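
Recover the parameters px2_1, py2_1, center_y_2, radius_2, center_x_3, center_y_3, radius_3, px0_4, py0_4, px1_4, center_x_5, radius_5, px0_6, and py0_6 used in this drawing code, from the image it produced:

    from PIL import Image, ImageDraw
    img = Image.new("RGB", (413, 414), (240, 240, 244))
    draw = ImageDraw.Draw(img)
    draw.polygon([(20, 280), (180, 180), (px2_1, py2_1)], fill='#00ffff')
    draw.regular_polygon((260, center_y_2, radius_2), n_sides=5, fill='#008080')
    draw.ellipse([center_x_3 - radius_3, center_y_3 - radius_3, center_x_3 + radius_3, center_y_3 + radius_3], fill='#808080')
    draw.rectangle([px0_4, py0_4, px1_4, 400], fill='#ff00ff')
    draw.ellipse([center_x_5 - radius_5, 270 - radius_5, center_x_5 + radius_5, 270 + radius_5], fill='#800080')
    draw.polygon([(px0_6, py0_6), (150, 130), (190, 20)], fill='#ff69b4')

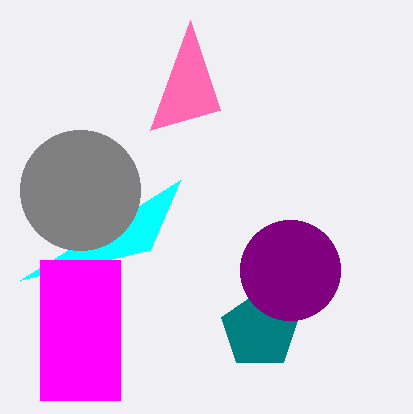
px2_1 = 150, py2_1 = 250, center_y_2 = 330, radius_2 = 40, center_x_3 = 80, center_y_3 = 190, radius_3 = 60, px0_4 = 40, py0_4 = 260, px1_4 = 120, center_x_5 = 290, radius_5 = 50, px0_6 = 220, py0_6 = 110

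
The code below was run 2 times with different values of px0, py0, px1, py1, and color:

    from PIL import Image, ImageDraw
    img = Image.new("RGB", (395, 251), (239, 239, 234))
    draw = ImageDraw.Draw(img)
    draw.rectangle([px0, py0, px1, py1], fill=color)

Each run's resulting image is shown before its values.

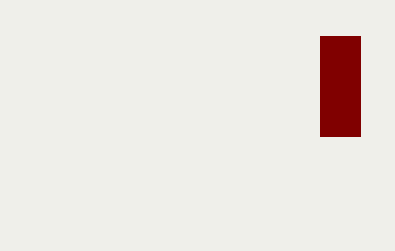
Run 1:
px0 = 320, py0 = 36, px1 = 360, py1 = 136, color = 'maroon'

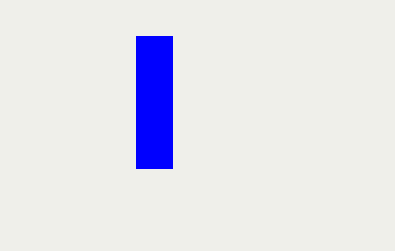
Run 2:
px0 = 136, py0 = 36, px1 = 172, py1 = 168, color = 'blue'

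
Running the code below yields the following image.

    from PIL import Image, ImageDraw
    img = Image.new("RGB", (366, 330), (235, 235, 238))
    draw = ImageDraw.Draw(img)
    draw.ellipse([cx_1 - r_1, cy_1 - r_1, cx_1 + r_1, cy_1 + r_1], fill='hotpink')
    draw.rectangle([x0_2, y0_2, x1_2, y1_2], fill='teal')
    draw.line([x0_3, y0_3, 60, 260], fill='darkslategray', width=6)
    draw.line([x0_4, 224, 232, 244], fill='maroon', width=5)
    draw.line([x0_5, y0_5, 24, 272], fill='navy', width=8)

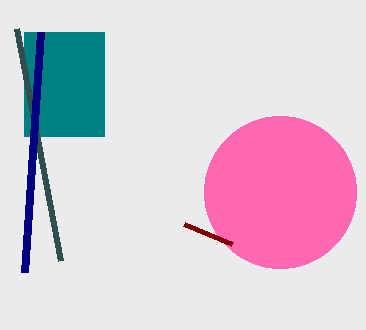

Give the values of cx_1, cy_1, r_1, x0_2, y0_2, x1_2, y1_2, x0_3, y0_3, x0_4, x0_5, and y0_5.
cx_1 = 280, cy_1 = 192, r_1 = 76, x0_2 = 24, y0_2 = 32, x1_2 = 104, y1_2 = 136, x0_3 = 16, y0_3 = 28, x0_4 = 184, x0_5 = 40, y0_5 = 32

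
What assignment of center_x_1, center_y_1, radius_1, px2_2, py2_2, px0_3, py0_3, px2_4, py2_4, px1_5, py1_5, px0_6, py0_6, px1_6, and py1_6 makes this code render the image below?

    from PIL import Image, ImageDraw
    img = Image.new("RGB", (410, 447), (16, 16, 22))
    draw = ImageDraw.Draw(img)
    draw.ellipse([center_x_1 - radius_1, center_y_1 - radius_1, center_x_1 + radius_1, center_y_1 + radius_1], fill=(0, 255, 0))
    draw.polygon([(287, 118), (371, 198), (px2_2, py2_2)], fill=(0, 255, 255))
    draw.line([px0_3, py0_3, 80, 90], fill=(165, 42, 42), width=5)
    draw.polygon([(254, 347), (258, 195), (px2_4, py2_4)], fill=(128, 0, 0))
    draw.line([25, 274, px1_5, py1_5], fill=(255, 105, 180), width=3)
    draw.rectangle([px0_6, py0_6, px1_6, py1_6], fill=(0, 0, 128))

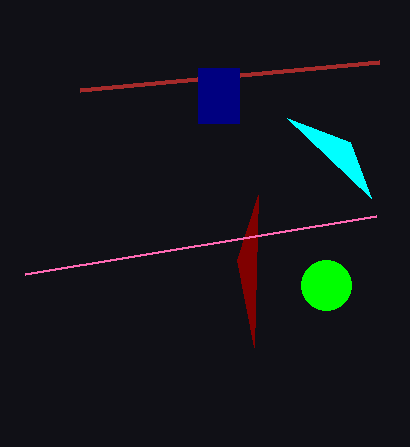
center_x_1 = 326; center_y_1 = 285; radius_1 = 25; px2_2 = 350; py2_2 = 142; px0_3 = 379; py0_3 = 62; px2_4 = 237; py2_4 = 260; px1_5 = 376; py1_5 = 216; px0_6 = 198; py0_6 = 68; px1_6 = 239; py1_6 = 123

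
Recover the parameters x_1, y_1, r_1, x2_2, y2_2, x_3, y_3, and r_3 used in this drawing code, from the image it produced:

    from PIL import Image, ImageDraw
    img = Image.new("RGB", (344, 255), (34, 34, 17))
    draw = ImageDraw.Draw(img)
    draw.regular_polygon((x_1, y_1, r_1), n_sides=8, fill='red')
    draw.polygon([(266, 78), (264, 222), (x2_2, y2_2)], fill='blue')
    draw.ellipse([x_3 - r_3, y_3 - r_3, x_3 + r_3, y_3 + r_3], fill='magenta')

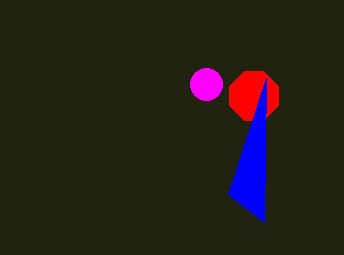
x_1 = 254; y_1 = 96; r_1 = 26; x2_2 = 228; y2_2 = 194; x_3 = 206; y_3 = 84; r_3 = 16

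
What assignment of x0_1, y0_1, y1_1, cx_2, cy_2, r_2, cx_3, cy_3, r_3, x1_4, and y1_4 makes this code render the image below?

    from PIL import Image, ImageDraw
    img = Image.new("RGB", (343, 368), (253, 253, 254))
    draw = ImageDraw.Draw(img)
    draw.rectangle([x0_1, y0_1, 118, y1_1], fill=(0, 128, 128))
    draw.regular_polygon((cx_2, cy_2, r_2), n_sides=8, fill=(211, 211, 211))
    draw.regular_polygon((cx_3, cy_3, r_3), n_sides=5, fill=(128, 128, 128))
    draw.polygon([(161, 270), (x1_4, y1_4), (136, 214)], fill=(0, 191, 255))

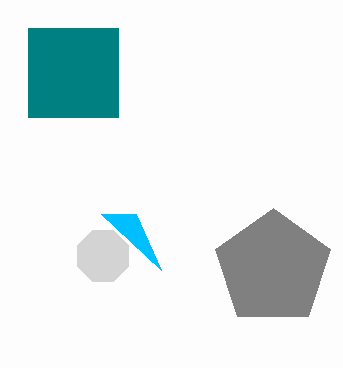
x0_1 = 28
y0_1 = 28
y1_1 = 117
cx_2 = 103
cy_2 = 256
r_2 = 28
cx_3 = 273
cy_3 = 268
r_3 = 60
x1_4 = 101
y1_4 = 214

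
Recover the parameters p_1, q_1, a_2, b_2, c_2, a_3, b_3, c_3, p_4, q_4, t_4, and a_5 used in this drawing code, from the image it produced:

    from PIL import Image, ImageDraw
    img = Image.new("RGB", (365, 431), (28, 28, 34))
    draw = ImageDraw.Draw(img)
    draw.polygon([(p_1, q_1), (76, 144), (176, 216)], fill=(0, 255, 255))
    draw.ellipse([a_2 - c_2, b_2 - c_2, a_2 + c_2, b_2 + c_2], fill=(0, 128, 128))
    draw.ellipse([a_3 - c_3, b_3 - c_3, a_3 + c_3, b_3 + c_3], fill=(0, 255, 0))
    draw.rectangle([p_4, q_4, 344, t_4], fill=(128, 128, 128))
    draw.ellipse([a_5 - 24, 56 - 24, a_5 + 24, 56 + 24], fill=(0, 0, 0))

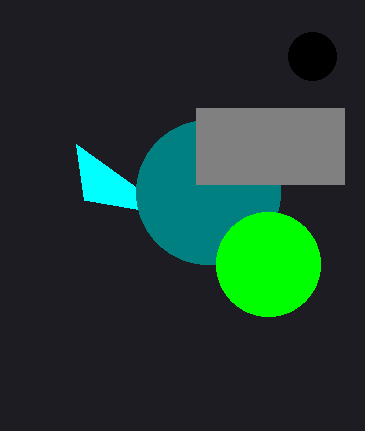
p_1 = 84
q_1 = 200
a_2 = 208
b_2 = 192
c_2 = 72
a_3 = 268
b_3 = 264
c_3 = 52
p_4 = 196
q_4 = 108
t_4 = 184
a_5 = 312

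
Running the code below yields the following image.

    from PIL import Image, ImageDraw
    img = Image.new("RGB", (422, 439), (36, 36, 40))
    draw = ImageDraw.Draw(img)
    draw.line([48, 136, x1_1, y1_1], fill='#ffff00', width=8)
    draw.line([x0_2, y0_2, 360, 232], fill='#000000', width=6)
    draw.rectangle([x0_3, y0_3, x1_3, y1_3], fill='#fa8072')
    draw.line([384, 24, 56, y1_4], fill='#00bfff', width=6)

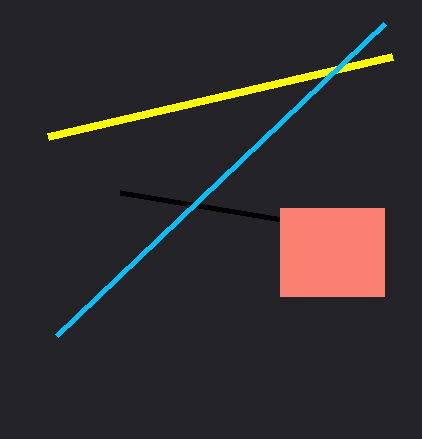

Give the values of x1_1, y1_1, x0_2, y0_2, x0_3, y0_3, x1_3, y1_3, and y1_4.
x1_1 = 392, y1_1 = 56, x0_2 = 120, y0_2 = 192, x0_3 = 280, y0_3 = 208, x1_3 = 384, y1_3 = 296, y1_4 = 336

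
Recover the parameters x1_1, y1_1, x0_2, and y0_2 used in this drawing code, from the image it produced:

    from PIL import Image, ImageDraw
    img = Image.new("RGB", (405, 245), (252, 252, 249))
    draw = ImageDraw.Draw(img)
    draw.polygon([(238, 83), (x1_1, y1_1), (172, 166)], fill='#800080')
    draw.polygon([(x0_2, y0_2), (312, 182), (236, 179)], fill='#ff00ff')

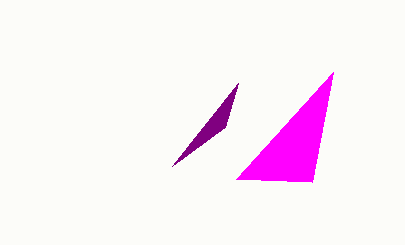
x1_1 = 225, y1_1 = 127, x0_2 = 333, y0_2 = 72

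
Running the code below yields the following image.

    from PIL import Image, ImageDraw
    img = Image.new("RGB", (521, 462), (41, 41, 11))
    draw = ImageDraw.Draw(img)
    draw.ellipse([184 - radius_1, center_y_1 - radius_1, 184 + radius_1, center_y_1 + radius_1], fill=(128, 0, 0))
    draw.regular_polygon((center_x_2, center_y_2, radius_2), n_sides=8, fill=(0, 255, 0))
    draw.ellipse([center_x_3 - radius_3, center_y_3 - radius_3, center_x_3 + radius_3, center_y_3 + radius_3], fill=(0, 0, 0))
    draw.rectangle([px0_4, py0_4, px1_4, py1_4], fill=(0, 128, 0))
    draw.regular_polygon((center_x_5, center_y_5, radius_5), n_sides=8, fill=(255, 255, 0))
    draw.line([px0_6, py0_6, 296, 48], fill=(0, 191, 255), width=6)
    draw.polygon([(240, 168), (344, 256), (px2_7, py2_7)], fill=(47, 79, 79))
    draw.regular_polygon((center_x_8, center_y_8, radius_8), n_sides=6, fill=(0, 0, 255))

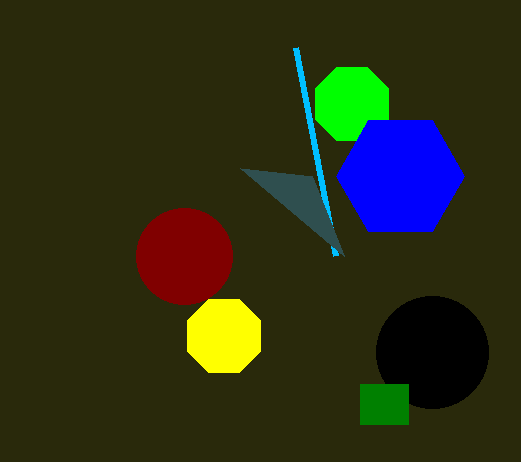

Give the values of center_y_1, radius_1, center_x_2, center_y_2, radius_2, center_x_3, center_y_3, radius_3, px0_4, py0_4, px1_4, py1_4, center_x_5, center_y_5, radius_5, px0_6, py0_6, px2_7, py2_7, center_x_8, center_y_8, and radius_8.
center_y_1 = 256; radius_1 = 48; center_x_2 = 352; center_y_2 = 104; radius_2 = 40; center_x_3 = 432; center_y_3 = 352; radius_3 = 56; px0_4 = 360; py0_4 = 384; px1_4 = 408; py1_4 = 424; center_x_5 = 224; center_y_5 = 336; radius_5 = 40; px0_6 = 336; py0_6 = 256; px2_7 = 312; py2_7 = 176; center_x_8 = 400; center_y_8 = 176; radius_8 = 64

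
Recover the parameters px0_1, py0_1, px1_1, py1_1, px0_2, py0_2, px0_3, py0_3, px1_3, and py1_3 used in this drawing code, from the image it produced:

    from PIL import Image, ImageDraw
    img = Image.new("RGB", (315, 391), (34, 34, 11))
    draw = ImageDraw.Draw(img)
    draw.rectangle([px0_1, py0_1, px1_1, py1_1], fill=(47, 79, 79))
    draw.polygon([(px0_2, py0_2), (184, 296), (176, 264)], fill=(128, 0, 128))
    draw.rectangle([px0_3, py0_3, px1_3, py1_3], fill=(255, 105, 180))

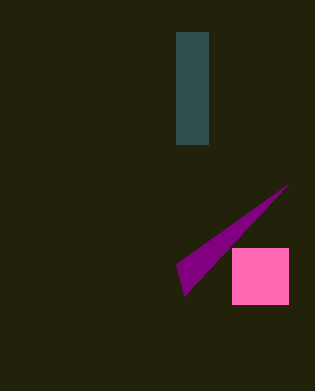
px0_1 = 176, py0_1 = 32, px1_1 = 208, py1_1 = 144, px0_2 = 288, py0_2 = 184, px0_3 = 232, py0_3 = 248, px1_3 = 288, py1_3 = 304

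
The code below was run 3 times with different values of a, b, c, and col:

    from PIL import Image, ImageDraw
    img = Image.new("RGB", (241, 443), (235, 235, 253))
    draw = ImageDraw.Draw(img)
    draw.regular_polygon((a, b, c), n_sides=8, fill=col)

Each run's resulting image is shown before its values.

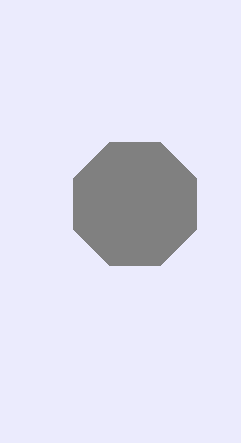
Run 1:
a = 135; b = 204; c = 67; col = 'gray'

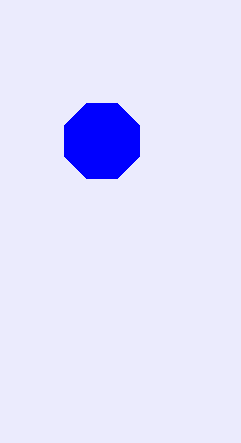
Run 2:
a = 102; b = 141; c = 41; col = 'blue'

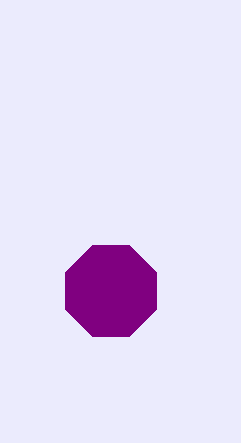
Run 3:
a = 111; b = 291; c = 49; col = 'purple'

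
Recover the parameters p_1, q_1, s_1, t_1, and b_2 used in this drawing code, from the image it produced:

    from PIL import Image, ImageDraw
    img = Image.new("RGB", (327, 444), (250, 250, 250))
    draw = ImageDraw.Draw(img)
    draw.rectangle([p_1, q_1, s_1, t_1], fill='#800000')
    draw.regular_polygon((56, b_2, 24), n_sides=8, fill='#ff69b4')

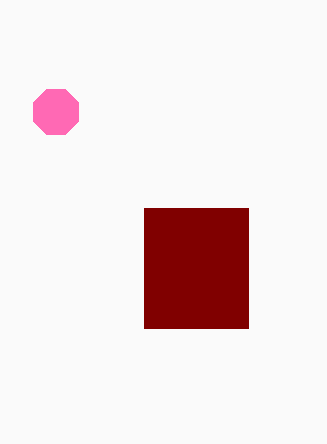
p_1 = 144, q_1 = 208, s_1 = 248, t_1 = 328, b_2 = 112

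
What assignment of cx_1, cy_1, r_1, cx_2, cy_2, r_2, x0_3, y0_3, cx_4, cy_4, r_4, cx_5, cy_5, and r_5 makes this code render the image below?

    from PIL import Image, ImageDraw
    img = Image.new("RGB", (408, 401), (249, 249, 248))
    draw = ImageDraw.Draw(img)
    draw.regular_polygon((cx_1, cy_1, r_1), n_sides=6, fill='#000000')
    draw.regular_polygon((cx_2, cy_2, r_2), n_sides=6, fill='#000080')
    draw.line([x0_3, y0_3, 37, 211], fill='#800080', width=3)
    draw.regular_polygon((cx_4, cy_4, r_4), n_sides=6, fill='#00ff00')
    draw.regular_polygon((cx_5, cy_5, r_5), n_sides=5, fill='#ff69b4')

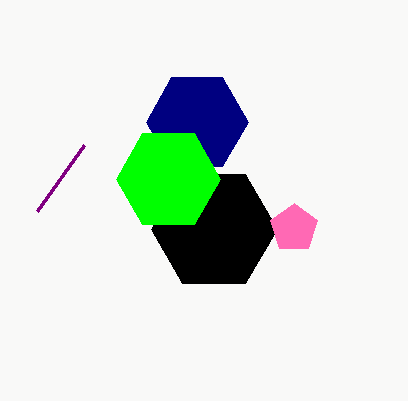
cx_1 = 214
cy_1 = 229
r_1 = 63
cx_2 = 197
cy_2 = 122
r_2 = 51
x0_3 = 84
y0_3 = 145
cx_4 = 168
cy_4 = 179
r_4 = 52
cx_5 = 294
cy_5 = 228
r_5 = 25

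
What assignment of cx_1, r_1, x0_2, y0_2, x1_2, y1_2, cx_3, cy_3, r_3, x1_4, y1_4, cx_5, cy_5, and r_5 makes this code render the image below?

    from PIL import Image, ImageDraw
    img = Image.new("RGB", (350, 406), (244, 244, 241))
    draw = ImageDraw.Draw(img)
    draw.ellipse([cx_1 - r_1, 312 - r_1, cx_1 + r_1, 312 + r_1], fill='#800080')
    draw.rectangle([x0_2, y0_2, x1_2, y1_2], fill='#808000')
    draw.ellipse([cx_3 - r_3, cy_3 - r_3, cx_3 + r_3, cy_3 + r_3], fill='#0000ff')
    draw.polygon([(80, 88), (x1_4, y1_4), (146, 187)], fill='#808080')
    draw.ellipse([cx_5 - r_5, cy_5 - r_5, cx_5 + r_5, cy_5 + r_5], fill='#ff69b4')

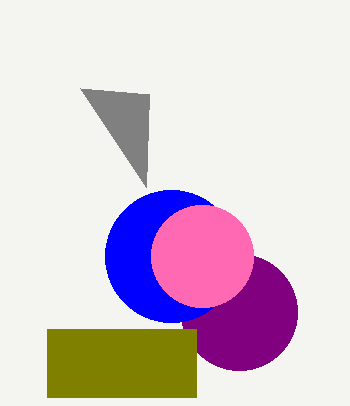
cx_1 = 239
r_1 = 58
x0_2 = 47
y0_2 = 329
x1_2 = 196
y1_2 = 397
cx_3 = 171
cy_3 = 256
r_3 = 66
x1_4 = 149
y1_4 = 94
cx_5 = 202
cy_5 = 256
r_5 = 51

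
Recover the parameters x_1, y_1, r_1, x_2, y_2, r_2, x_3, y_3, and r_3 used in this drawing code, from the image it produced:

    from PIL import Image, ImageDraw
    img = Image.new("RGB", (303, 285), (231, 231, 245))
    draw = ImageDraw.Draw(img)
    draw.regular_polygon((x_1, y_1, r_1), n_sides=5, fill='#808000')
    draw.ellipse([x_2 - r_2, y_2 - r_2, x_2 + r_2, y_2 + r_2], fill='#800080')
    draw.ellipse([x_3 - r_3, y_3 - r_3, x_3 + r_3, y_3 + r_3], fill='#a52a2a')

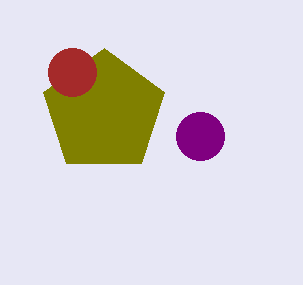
x_1 = 104, y_1 = 112, r_1 = 64, x_2 = 200, y_2 = 136, r_2 = 24, x_3 = 72, y_3 = 72, r_3 = 24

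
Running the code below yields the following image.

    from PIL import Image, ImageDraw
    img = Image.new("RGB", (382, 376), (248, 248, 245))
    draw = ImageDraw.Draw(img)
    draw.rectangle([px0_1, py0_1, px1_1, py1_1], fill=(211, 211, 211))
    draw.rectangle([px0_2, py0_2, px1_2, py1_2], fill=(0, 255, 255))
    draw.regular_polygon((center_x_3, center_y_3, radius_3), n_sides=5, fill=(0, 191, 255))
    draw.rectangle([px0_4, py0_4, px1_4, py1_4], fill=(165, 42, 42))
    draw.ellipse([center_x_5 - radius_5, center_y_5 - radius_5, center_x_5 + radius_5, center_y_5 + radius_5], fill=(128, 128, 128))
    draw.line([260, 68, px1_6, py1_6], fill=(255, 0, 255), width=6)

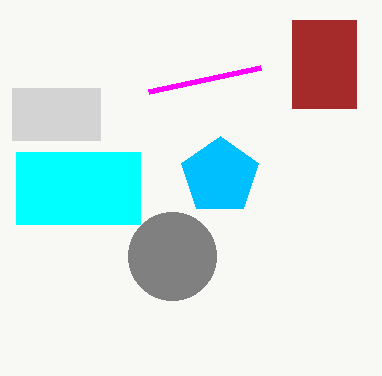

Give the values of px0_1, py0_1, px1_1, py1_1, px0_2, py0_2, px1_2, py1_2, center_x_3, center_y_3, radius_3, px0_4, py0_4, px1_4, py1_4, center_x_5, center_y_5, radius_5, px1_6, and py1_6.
px0_1 = 12; py0_1 = 88; px1_1 = 100; py1_1 = 140; px0_2 = 16; py0_2 = 152; px1_2 = 140; py1_2 = 224; center_x_3 = 220; center_y_3 = 176; radius_3 = 40; px0_4 = 292; py0_4 = 20; px1_4 = 356; py1_4 = 108; center_x_5 = 172; center_y_5 = 256; radius_5 = 44; px1_6 = 148; py1_6 = 92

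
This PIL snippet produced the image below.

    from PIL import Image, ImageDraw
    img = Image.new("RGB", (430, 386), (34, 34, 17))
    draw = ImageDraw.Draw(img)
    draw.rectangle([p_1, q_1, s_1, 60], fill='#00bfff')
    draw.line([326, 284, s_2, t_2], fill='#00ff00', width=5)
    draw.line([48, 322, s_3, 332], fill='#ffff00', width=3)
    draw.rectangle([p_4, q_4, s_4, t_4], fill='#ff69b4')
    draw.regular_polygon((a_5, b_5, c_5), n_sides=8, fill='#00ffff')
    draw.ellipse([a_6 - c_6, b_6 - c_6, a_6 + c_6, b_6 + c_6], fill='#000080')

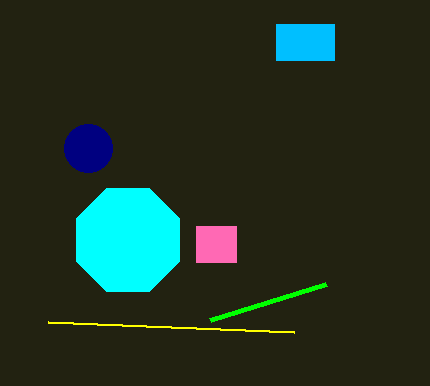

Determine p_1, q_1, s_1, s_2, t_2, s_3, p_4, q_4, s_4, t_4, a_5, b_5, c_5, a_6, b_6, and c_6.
p_1 = 276
q_1 = 24
s_1 = 334
s_2 = 210
t_2 = 320
s_3 = 294
p_4 = 196
q_4 = 226
s_4 = 236
t_4 = 262
a_5 = 128
b_5 = 240
c_5 = 56
a_6 = 88
b_6 = 148
c_6 = 24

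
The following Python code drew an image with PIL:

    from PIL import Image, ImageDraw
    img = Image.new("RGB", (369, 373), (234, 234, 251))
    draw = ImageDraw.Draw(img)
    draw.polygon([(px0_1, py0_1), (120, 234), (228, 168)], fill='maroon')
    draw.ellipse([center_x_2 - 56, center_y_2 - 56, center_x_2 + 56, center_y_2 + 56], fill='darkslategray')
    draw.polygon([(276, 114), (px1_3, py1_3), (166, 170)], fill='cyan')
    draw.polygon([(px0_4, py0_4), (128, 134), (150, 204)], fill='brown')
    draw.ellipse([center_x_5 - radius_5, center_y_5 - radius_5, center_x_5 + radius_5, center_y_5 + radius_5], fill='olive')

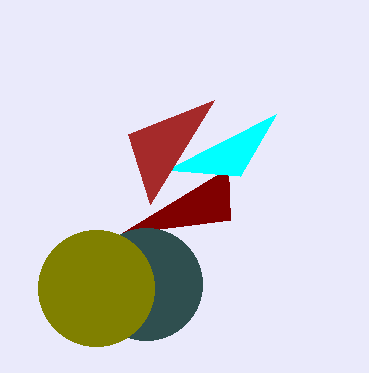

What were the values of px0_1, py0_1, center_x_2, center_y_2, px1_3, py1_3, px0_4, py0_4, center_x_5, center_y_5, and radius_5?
px0_1 = 230, py0_1 = 220, center_x_2 = 146, center_y_2 = 284, px1_3 = 240, py1_3 = 176, px0_4 = 214, py0_4 = 100, center_x_5 = 96, center_y_5 = 288, radius_5 = 58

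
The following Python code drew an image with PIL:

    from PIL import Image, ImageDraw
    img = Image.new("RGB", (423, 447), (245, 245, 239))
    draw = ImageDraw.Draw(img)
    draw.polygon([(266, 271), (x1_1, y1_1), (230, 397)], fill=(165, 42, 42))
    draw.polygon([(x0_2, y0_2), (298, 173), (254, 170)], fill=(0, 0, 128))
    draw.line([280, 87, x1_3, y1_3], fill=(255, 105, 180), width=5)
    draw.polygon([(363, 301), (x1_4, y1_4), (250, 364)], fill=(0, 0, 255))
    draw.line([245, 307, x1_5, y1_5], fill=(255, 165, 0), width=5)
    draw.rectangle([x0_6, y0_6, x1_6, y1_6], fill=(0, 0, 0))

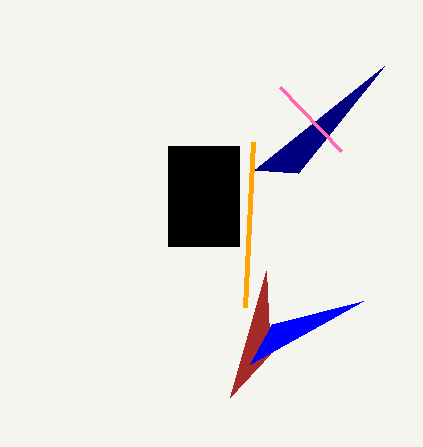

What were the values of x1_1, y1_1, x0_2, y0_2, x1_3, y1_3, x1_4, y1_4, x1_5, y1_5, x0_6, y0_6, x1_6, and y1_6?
x1_1 = 270
y1_1 = 354
x0_2 = 384
y0_2 = 66
x1_3 = 341
y1_3 = 151
x1_4 = 272
y1_4 = 324
x1_5 = 253
y1_5 = 142
x0_6 = 168
y0_6 = 146
x1_6 = 239
y1_6 = 246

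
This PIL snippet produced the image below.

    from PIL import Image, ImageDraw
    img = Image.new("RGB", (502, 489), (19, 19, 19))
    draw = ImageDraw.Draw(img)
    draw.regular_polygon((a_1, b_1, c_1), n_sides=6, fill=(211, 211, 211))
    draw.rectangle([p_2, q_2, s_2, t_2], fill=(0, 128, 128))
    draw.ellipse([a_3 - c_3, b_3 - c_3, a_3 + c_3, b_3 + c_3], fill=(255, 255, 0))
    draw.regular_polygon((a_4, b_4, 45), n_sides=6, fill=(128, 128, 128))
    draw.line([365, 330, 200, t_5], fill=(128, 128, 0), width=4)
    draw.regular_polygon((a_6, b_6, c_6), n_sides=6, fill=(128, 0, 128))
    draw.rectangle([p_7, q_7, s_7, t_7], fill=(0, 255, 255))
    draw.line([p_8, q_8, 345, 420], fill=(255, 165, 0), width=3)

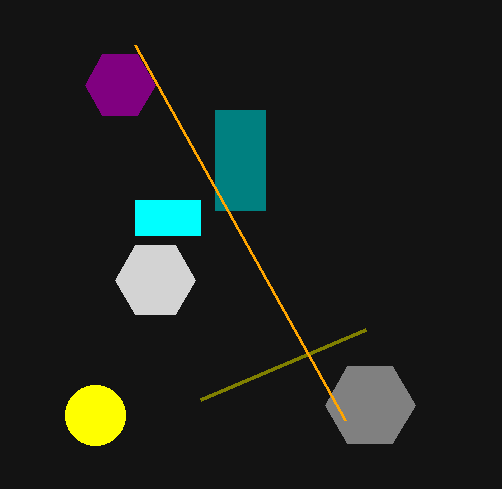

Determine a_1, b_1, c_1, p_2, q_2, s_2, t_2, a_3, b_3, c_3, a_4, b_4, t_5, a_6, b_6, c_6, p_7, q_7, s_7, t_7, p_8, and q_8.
a_1 = 155, b_1 = 280, c_1 = 40, p_2 = 215, q_2 = 110, s_2 = 265, t_2 = 210, a_3 = 95, b_3 = 415, c_3 = 30, a_4 = 370, b_4 = 405, t_5 = 400, a_6 = 120, b_6 = 85, c_6 = 35, p_7 = 135, q_7 = 200, s_7 = 200, t_7 = 235, p_8 = 135, q_8 = 45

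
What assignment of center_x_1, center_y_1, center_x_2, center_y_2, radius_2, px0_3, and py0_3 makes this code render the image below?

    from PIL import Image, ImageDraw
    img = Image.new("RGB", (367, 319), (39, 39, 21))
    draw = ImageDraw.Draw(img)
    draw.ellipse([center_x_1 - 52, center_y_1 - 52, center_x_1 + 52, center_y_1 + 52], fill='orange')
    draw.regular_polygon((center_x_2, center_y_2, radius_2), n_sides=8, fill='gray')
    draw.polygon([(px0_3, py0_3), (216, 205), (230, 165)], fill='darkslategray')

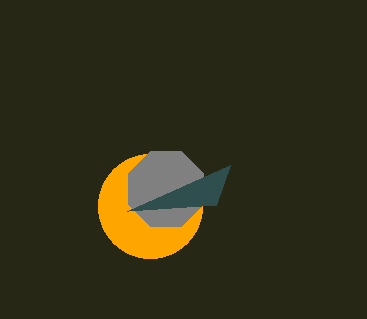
center_x_1 = 150, center_y_1 = 206, center_x_2 = 166, center_y_2 = 189, radius_2 = 41, px0_3 = 127, py0_3 = 211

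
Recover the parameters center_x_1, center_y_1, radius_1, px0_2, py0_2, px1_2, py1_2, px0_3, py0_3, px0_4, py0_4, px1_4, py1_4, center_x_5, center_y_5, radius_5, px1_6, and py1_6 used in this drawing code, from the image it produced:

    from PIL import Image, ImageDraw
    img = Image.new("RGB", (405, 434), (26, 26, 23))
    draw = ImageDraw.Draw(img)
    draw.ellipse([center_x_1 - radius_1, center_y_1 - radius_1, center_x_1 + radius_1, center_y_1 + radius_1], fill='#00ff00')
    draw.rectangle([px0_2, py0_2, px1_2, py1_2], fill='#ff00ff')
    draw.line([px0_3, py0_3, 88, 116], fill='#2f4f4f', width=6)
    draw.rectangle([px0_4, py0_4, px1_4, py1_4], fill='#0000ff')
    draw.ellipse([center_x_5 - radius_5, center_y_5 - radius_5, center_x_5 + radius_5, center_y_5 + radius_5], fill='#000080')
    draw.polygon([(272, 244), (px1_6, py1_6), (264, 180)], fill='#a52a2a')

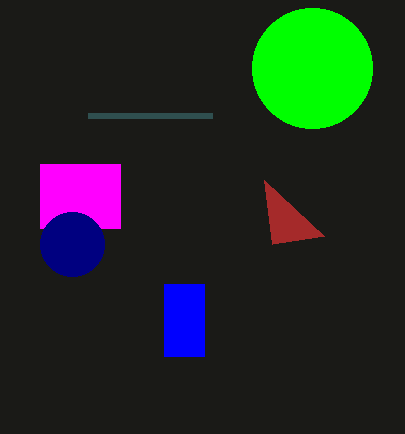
center_x_1 = 312
center_y_1 = 68
radius_1 = 60
px0_2 = 40
py0_2 = 164
px1_2 = 120
py1_2 = 228
px0_3 = 212
py0_3 = 116
px0_4 = 164
py0_4 = 284
px1_4 = 204
py1_4 = 356
center_x_5 = 72
center_y_5 = 244
radius_5 = 32
px1_6 = 324
py1_6 = 236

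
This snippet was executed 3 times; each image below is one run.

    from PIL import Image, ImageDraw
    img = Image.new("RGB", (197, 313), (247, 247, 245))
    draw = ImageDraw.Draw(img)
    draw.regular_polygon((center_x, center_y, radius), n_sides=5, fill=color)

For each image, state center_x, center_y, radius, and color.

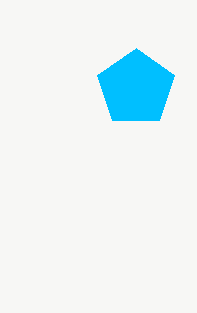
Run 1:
center_x = 136; center_y = 88; radius = 40; color = 'deepskyblue'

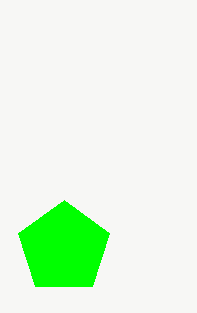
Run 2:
center_x = 64
center_y = 248
radius = 48
color = 'lime'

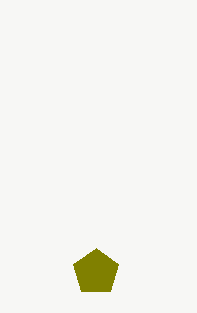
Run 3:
center_x = 96, center_y = 272, radius = 24, color = 'olive'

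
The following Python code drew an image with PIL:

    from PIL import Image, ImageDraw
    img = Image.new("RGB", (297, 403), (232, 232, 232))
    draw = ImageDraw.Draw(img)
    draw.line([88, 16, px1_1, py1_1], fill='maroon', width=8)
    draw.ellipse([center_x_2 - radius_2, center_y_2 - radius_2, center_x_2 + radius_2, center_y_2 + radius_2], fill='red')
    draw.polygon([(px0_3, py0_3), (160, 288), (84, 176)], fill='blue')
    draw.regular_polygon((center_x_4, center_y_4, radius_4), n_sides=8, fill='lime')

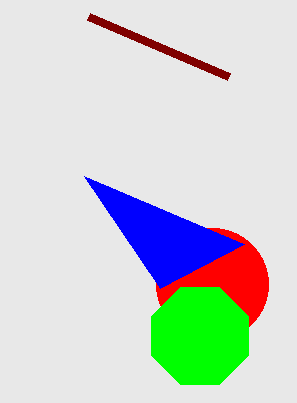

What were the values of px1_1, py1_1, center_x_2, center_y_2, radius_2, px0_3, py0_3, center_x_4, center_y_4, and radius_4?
px1_1 = 228
py1_1 = 76
center_x_2 = 212
center_y_2 = 284
radius_2 = 56
px0_3 = 244
py0_3 = 244
center_x_4 = 200
center_y_4 = 336
radius_4 = 52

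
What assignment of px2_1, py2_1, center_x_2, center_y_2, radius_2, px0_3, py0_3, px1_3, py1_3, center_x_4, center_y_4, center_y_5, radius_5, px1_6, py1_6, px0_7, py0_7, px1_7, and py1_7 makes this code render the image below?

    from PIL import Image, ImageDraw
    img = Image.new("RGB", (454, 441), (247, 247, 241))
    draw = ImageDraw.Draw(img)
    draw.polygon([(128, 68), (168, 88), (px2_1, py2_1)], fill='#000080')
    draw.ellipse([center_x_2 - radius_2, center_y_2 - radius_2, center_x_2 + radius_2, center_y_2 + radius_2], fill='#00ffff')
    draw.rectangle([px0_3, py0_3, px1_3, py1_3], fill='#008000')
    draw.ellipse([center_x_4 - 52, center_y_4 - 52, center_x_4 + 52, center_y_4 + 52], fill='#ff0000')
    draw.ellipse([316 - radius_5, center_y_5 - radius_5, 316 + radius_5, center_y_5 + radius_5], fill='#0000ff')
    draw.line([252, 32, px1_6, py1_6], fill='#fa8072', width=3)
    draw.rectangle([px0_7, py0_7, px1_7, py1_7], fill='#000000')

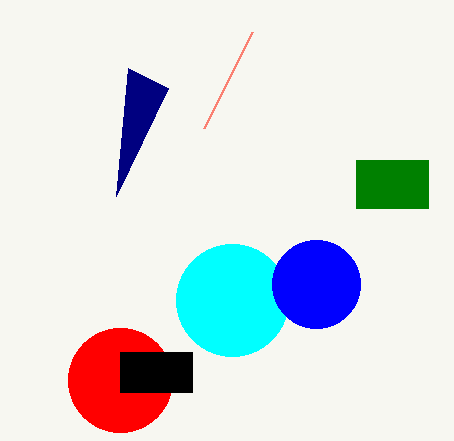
px2_1 = 116; py2_1 = 196; center_x_2 = 232; center_y_2 = 300; radius_2 = 56; px0_3 = 356; py0_3 = 160; px1_3 = 428; py1_3 = 208; center_x_4 = 120; center_y_4 = 380; center_y_5 = 284; radius_5 = 44; px1_6 = 204; py1_6 = 128; px0_7 = 120; py0_7 = 352; px1_7 = 192; py1_7 = 392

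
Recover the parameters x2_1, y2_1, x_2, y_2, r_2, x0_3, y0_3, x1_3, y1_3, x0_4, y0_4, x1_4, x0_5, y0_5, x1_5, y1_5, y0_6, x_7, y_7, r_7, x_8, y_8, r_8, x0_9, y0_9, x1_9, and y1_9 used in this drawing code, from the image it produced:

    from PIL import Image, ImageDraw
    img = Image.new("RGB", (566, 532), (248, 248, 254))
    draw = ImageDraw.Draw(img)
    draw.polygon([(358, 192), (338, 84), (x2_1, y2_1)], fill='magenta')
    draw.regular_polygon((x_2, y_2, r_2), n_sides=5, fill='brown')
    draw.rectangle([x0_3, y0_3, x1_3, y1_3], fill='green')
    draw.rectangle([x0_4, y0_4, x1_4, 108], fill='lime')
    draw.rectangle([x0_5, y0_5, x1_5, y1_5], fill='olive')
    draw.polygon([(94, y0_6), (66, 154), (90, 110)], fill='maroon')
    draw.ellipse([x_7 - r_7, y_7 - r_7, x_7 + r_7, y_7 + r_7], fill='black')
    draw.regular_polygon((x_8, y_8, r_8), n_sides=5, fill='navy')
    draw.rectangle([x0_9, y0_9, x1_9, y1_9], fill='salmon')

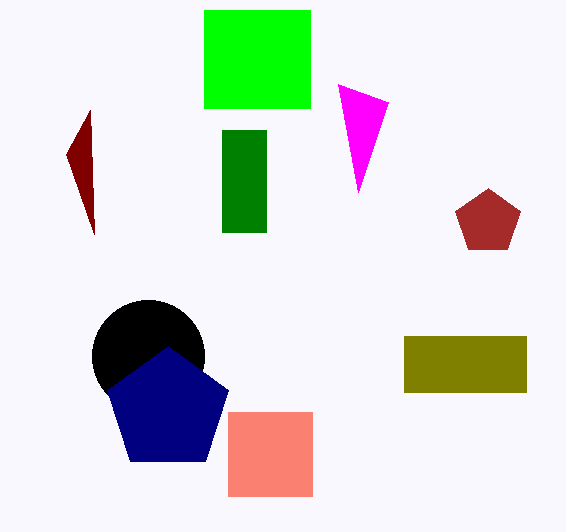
x2_1 = 388
y2_1 = 102
x_2 = 488
y_2 = 222
r_2 = 34
x0_3 = 222
y0_3 = 130
x1_3 = 266
y1_3 = 232
x0_4 = 204
y0_4 = 10
x1_4 = 310
x0_5 = 404
y0_5 = 336
x1_5 = 526
y1_5 = 392
y0_6 = 234
x_7 = 148
y_7 = 356
r_7 = 56
x_8 = 168
y_8 = 410
r_8 = 64
x0_9 = 228
y0_9 = 412
x1_9 = 312
y1_9 = 496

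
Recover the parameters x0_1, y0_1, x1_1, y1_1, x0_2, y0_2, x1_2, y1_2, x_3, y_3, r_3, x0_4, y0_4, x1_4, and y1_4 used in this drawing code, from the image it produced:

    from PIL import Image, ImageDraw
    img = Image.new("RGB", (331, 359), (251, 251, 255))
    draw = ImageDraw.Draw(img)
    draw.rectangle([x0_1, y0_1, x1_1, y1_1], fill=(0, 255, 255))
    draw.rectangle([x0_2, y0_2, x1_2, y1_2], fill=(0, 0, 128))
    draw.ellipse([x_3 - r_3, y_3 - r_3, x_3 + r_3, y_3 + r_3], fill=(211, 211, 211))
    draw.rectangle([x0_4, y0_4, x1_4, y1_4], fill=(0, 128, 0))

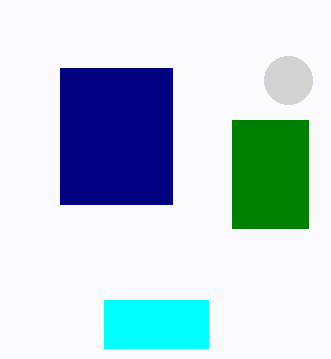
x0_1 = 104
y0_1 = 300
x1_1 = 208
y1_1 = 348
x0_2 = 60
y0_2 = 68
x1_2 = 172
y1_2 = 204
x_3 = 288
y_3 = 80
r_3 = 24
x0_4 = 232
y0_4 = 120
x1_4 = 308
y1_4 = 228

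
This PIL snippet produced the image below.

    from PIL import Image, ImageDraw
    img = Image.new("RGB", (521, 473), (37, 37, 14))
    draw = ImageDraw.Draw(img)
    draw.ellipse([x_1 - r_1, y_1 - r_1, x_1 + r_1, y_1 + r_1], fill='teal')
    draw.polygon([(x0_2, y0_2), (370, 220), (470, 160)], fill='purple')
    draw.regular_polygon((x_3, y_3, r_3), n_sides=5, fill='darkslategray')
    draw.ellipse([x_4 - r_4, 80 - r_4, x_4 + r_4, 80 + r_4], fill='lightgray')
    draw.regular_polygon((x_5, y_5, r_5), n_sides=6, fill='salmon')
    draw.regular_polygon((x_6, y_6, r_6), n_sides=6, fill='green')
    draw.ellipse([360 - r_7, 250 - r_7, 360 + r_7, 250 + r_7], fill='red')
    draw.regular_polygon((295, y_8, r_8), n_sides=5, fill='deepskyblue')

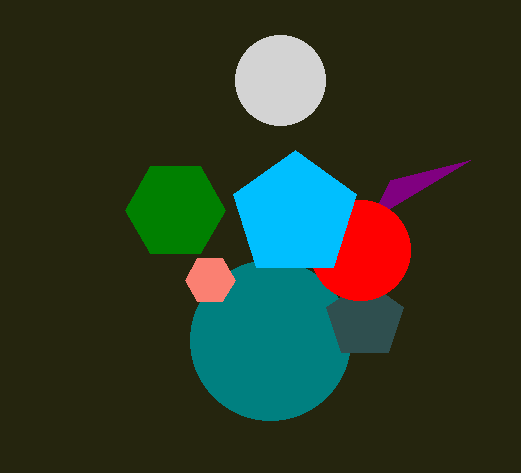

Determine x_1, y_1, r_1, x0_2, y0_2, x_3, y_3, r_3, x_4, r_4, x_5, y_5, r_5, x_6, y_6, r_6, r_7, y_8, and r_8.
x_1 = 270, y_1 = 340, r_1 = 80, x0_2 = 390, y0_2 = 180, x_3 = 365, y_3 = 320, r_3 = 40, x_4 = 280, r_4 = 45, x_5 = 210, y_5 = 280, r_5 = 25, x_6 = 175, y_6 = 210, r_6 = 50, r_7 = 50, y_8 = 215, r_8 = 65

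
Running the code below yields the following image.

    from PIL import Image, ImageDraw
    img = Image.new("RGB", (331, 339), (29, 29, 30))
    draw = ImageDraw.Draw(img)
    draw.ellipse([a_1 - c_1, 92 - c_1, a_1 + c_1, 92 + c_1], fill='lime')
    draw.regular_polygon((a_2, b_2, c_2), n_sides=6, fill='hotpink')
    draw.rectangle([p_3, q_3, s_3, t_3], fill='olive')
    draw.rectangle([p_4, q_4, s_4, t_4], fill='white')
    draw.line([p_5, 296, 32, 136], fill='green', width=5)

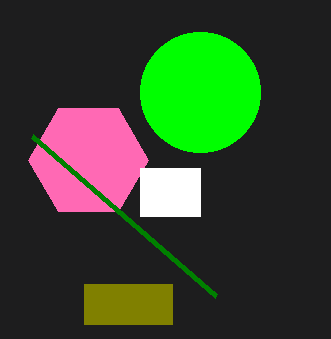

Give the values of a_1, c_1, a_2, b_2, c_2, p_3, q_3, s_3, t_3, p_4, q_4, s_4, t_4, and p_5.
a_1 = 200, c_1 = 60, a_2 = 88, b_2 = 160, c_2 = 60, p_3 = 84, q_3 = 284, s_3 = 172, t_3 = 324, p_4 = 140, q_4 = 168, s_4 = 200, t_4 = 216, p_5 = 216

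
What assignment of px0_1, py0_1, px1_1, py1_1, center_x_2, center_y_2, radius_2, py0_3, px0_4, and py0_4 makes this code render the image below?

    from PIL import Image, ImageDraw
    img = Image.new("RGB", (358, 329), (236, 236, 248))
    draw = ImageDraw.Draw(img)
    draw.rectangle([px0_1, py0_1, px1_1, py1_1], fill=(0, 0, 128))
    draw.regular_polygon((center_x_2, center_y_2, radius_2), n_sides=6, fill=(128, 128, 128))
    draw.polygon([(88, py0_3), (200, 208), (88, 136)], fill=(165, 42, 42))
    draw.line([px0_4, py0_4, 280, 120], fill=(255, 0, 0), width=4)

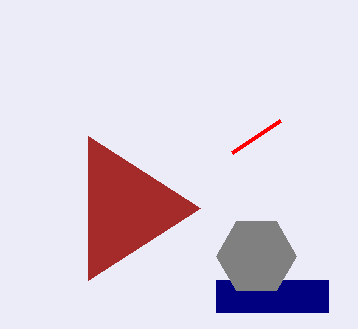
px0_1 = 216, py0_1 = 280, px1_1 = 328, py1_1 = 312, center_x_2 = 256, center_y_2 = 256, radius_2 = 40, py0_3 = 280, px0_4 = 232, py0_4 = 152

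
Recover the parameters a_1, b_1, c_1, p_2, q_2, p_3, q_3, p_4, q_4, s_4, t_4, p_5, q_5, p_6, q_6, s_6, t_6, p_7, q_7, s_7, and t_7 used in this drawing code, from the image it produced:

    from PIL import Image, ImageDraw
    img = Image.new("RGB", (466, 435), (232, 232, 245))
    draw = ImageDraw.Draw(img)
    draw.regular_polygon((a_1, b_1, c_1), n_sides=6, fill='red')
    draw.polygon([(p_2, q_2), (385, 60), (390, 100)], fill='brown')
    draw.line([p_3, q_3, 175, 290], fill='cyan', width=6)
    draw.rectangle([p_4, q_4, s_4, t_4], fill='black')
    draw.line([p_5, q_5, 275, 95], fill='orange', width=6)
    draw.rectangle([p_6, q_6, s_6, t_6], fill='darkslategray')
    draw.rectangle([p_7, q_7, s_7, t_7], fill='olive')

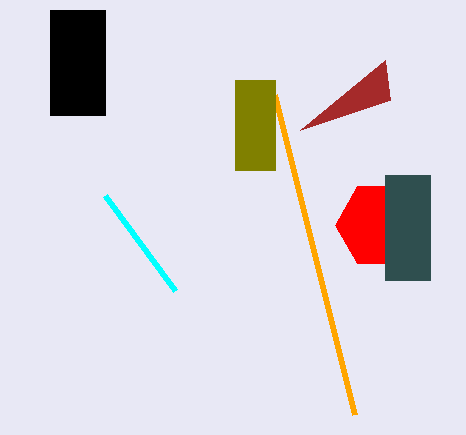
a_1 = 380, b_1 = 225, c_1 = 45, p_2 = 300, q_2 = 130, p_3 = 105, q_3 = 195, p_4 = 50, q_4 = 10, s_4 = 105, t_4 = 115, p_5 = 355, q_5 = 415, p_6 = 385, q_6 = 175, s_6 = 430, t_6 = 280, p_7 = 235, q_7 = 80, s_7 = 275, t_7 = 170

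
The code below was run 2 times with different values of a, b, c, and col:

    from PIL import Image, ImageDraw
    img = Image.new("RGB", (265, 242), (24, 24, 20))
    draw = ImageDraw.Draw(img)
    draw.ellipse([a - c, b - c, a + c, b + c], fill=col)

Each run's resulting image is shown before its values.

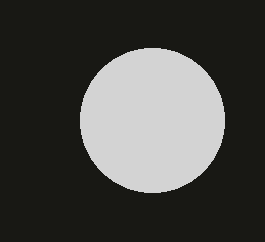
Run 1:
a = 152, b = 120, c = 72, col = 'lightgray'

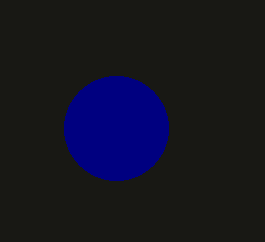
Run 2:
a = 116; b = 128; c = 52; col = 'navy'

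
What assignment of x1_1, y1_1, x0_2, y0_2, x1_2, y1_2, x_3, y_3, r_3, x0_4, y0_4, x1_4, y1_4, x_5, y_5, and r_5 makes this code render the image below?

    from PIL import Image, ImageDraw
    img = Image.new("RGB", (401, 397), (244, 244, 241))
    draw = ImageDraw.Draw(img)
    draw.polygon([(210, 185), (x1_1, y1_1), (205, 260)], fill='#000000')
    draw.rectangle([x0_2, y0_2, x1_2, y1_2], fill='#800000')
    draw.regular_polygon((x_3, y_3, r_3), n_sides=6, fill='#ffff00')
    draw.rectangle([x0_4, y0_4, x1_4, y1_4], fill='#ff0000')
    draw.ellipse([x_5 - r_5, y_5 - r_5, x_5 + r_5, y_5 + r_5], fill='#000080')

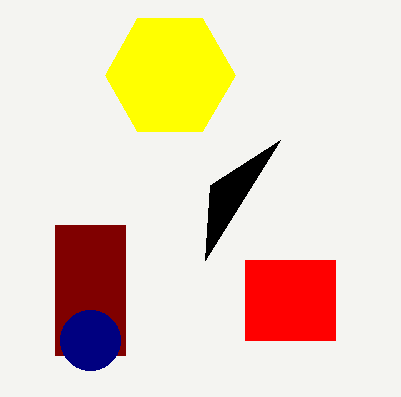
x1_1 = 280, y1_1 = 140, x0_2 = 55, y0_2 = 225, x1_2 = 125, y1_2 = 355, x_3 = 170, y_3 = 75, r_3 = 65, x0_4 = 245, y0_4 = 260, x1_4 = 335, y1_4 = 340, x_5 = 90, y_5 = 340, r_5 = 30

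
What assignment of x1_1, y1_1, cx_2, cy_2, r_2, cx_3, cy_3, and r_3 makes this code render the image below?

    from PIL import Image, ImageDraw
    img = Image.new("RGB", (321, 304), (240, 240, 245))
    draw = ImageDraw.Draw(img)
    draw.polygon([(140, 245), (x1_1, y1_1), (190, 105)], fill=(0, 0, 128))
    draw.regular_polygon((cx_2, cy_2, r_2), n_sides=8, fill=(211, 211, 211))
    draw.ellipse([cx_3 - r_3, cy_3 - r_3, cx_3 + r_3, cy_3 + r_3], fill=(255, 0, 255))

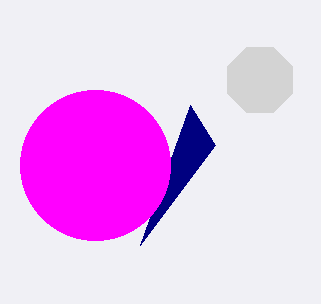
x1_1 = 215, y1_1 = 145, cx_2 = 260, cy_2 = 80, r_2 = 35, cx_3 = 95, cy_3 = 165, r_3 = 75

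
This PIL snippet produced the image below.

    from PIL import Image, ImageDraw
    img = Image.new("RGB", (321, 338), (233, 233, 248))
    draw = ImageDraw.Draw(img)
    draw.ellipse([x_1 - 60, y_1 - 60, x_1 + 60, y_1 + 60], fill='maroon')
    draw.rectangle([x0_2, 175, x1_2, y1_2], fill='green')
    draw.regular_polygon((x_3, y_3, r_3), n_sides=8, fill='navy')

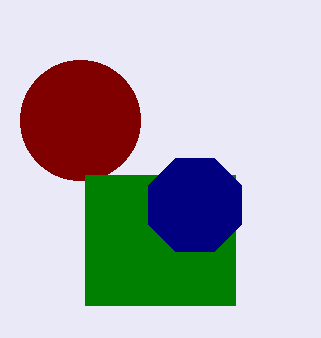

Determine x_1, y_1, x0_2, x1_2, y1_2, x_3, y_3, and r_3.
x_1 = 80; y_1 = 120; x0_2 = 85; x1_2 = 235; y1_2 = 305; x_3 = 195; y_3 = 205; r_3 = 50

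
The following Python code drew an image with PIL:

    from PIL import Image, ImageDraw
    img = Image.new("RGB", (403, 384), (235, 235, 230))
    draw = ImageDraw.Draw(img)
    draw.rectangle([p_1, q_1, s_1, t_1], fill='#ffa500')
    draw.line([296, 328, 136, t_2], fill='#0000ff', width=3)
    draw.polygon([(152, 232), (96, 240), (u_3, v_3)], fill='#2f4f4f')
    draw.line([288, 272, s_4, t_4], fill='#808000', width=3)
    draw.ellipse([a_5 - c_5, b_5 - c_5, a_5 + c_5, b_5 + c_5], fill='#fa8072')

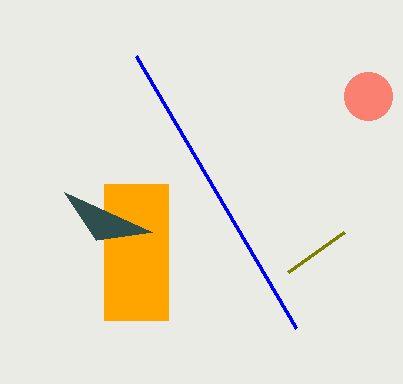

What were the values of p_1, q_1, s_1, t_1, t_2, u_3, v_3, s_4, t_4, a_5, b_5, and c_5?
p_1 = 104, q_1 = 184, s_1 = 168, t_1 = 320, t_2 = 56, u_3 = 64, v_3 = 192, s_4 = 344, t_4 = 232, a_5 = 368, b_5 = 96, c_5 = 24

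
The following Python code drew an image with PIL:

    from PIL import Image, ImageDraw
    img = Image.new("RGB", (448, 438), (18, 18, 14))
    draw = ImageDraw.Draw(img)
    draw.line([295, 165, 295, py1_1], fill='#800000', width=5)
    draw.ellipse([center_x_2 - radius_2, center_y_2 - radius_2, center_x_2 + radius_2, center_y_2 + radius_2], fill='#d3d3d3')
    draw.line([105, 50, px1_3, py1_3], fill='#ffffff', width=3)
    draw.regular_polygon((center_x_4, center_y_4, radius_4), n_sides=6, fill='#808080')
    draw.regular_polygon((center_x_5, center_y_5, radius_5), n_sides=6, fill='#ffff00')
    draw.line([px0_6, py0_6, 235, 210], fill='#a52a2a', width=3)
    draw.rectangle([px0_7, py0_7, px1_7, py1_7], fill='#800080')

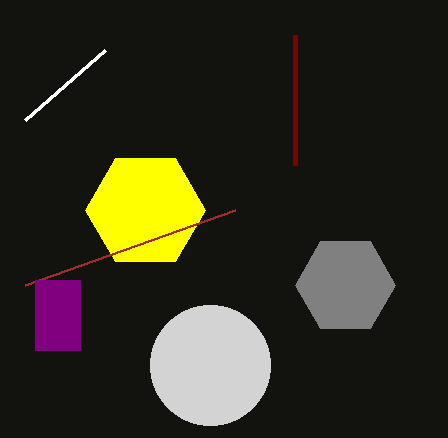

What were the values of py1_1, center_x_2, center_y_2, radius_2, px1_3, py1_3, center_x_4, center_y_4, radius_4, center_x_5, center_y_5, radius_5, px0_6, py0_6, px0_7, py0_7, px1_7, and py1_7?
py1_1 = 35
center_x_2 = 210
center_y_2 = 365
radius_2 = 60
px1_3 = 25
py1_3 = 120
center_x_4 = 345
center_y_4 = 285
radius_4 = 50
center_x_5 = 145
center_y_5 = 210
radius_5 = 60
px0_6 = 25
py0_6 = 285
px0_7 = 35
py0_7 = 280
px1_7 = 80
py1_7 = 350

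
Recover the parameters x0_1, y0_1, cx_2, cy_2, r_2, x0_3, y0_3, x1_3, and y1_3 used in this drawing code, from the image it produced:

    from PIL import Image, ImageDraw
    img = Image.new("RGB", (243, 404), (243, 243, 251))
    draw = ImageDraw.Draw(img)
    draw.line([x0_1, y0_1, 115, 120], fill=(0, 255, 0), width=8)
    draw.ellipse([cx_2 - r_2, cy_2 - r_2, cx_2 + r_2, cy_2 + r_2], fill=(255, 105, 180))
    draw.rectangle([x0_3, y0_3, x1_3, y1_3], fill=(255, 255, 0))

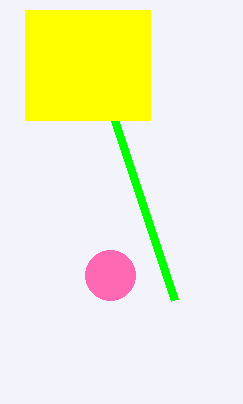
x0_1 = 175; y0_1 = 300; cx_2 = 110; cy_2 = 275; r_2 = 25; x0_3 = 25; y0_3 = 10; x1_3 = 150; y1_3 = 120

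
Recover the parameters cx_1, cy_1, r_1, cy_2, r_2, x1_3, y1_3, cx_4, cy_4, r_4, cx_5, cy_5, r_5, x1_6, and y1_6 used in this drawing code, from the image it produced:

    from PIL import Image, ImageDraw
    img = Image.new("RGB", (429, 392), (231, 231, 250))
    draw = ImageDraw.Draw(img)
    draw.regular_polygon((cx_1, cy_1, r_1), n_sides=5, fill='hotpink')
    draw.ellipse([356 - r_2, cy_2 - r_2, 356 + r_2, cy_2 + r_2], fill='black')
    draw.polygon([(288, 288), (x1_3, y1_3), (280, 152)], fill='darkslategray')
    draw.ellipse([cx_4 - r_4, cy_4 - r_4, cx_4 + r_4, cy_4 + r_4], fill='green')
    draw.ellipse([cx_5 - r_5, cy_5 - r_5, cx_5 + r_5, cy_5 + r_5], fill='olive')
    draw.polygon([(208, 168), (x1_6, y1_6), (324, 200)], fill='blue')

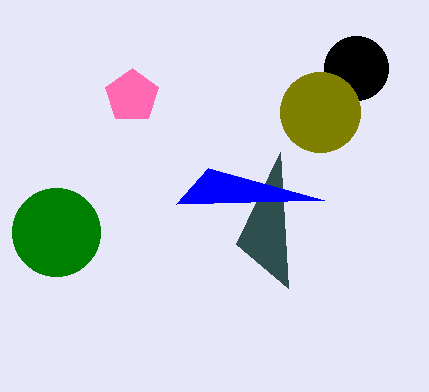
cx_1 = 132; cy_1 = 96; r_1 = 28; cy_2 = 68; r_2 = 32; x1_3 = 236; y1_3 = 244; cx_4 = 56; cy_4 = 232; r_4 = 44; cx_5 = 320; cy_5 = 112; r_5 = 40; x1_6 = 176; y1_6 = 204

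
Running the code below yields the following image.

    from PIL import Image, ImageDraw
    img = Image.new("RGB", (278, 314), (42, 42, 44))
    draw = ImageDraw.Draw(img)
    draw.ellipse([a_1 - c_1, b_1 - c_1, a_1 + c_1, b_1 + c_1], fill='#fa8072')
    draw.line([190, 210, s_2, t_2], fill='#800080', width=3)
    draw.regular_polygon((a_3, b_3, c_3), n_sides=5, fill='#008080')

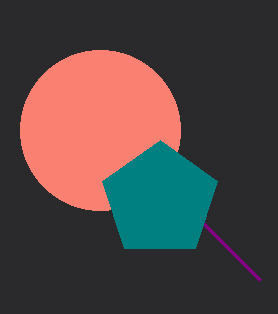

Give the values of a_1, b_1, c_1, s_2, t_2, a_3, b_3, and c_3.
a_1 = 100, b_1 = 130, c_1 = 80, s_2 = 260, t_2 = 280, a_3 = 160, b_3 = 200, c_3 = 60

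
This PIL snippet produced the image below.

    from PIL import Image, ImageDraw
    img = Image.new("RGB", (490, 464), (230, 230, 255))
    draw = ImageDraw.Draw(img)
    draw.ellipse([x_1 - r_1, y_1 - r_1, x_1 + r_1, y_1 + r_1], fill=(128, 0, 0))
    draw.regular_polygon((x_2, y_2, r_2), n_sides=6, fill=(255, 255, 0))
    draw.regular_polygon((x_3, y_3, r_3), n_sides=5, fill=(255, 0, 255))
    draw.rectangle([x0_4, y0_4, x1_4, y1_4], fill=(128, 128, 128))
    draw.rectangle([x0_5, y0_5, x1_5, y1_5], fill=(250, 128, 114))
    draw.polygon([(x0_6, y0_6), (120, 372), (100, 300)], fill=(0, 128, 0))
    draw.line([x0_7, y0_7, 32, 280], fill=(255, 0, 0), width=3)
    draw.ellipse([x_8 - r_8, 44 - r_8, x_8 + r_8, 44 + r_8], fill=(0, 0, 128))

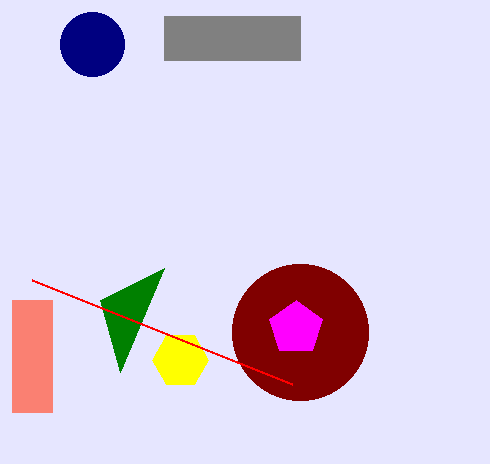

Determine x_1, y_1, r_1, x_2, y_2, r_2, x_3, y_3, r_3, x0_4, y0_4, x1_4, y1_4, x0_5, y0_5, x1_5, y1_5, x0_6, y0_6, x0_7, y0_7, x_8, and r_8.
x_1 = 300
y_1 = 332
r_1 = 68
x_2 = 180
y_2 = 360
r_2 = 28
x_3 = 296
y_3 = 328
r_3 = 28
x0_4 = 164
y0_4 = 16
x1_4 = 300
y1_4 = 60
x0_5 = 12
y0_5 = 300
x1_5 = 52
y1_5 = 412
x0_6 = 164
y0_6 = 268
x0_7 = 292
y0_7 = 384
x_8 = 92
r_8 = 32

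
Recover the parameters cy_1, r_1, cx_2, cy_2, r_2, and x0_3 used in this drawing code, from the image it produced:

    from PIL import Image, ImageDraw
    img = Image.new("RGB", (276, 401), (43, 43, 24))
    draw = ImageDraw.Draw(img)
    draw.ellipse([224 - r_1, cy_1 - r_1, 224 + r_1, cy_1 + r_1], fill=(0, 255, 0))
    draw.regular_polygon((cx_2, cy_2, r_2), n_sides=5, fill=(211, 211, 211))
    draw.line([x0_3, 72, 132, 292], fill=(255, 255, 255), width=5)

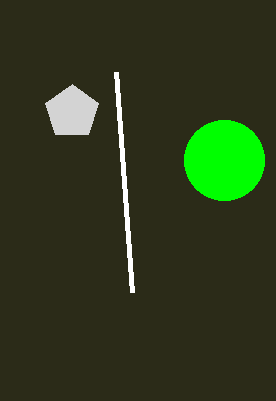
cy_1 = 160; r_1 = 40; cx_2 = 72; cy_2 = 112; r_2 = 28; x0_3 = 116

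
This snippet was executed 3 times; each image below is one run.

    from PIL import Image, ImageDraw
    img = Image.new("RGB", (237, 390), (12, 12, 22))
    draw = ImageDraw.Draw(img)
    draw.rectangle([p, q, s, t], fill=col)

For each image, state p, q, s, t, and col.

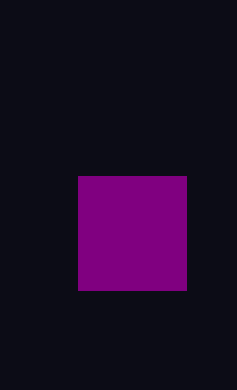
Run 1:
p = 78; q = 176; s = 186; t = 290; col = 'purple'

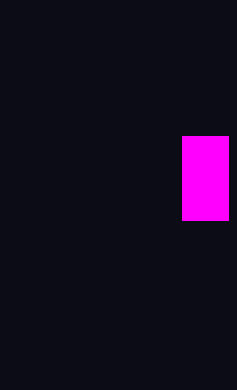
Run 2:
p = 182, q = 136, s = 228, t = 220, col = 'magenta'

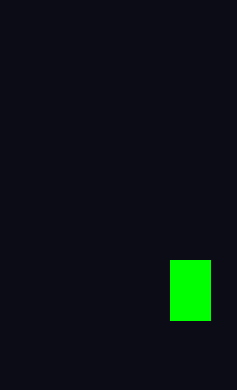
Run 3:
p = 170
q = 260
s = 210
t = 320
col = 'lime'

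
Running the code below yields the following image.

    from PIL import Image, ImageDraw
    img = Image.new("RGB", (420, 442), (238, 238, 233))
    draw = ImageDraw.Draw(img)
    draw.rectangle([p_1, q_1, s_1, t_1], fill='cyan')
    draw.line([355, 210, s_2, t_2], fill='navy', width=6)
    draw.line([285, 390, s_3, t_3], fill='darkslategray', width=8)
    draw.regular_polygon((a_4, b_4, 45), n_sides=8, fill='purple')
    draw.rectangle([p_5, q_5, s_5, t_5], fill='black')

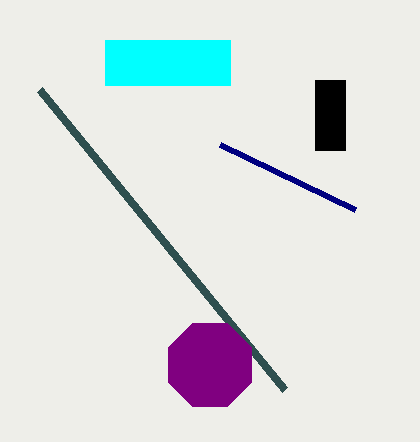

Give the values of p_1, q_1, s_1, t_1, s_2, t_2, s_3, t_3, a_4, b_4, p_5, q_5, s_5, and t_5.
p_1 = 105
q_1 = 40
s_1 = 230
t_1 = 85
s_2 = 220
t_2 = 145
s_3 = 40
t_3 = 90
a_4 = 210
b_4 = 365
p_5 = 315
q_5 = 80
s_5 = 345
t_5 = 150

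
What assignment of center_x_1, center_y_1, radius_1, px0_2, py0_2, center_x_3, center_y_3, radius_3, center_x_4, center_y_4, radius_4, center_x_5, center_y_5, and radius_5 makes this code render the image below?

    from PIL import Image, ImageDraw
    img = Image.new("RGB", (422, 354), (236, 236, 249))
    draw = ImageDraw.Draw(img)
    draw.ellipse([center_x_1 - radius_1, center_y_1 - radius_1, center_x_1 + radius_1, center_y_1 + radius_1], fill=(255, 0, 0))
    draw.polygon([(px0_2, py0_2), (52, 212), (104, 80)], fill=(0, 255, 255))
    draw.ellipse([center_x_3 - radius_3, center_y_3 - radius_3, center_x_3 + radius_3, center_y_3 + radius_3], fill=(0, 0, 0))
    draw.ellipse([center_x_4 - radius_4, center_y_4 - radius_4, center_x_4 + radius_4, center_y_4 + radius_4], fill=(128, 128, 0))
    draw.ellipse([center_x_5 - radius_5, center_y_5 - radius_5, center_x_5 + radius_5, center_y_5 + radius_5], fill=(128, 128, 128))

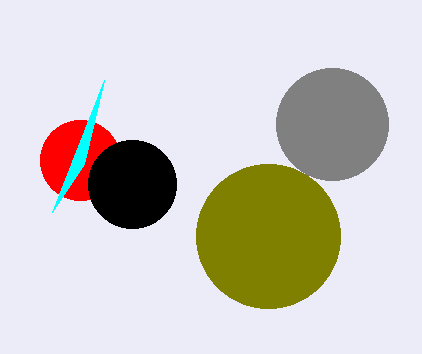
center_x_1 = 80, center_y_1 = 160, radius_1 = 40, px0_2 = 84, py0_2 = 164, center_x_3 = 132, center_y_3 = 184, radius_3 = 44, center_x_4 = 268, center_y_4 = 236, radius_4 = 72, center_x_5 = 332, center_y_5 = 124, radius_5 = 56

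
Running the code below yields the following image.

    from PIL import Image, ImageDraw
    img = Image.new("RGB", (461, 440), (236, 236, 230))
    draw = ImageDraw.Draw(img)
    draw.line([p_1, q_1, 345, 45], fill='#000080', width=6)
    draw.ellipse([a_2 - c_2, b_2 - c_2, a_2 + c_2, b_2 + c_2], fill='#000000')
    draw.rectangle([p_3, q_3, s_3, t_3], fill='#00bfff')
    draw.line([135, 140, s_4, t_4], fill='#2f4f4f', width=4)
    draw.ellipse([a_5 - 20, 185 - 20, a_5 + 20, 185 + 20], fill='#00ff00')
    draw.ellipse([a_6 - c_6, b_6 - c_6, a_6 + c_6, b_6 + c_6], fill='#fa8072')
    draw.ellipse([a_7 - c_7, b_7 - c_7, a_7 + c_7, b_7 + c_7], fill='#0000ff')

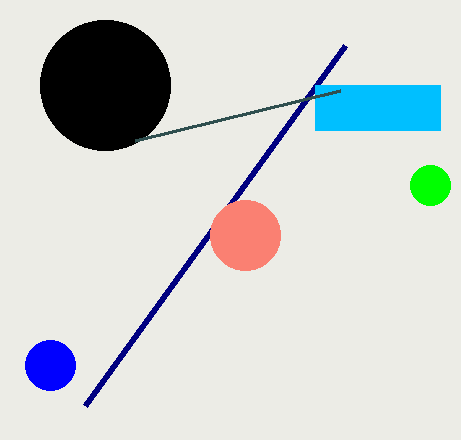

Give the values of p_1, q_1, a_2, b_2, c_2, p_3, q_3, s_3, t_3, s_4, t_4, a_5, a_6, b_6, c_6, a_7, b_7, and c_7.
p_1 = 85
q_1 = 405
a_2 = 105
b_2 = 85
c_2 = 65
p_3 = 315
q_3 = 85
s_3 = 440
t_3 = 130
s_4 = 340
t_4 = 90
a_5 = 430
a_6 = 245
b_6 = 235
c_6 = 35
a_7 = 50
b_7 = 365
c_7 = 25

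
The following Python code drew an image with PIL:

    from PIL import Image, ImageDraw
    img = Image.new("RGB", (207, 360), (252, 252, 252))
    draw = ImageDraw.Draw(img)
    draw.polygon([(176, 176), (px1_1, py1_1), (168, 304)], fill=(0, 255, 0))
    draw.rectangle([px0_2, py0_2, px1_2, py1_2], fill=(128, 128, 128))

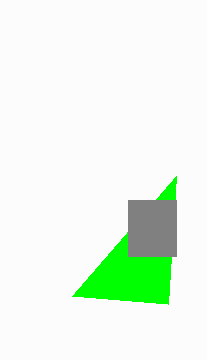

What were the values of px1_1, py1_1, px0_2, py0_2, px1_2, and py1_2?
px1_1 = 72, py1_1 = 296, px0_2 = 128, py0_2 = 200, px1_2 = 176, py1_2 = 256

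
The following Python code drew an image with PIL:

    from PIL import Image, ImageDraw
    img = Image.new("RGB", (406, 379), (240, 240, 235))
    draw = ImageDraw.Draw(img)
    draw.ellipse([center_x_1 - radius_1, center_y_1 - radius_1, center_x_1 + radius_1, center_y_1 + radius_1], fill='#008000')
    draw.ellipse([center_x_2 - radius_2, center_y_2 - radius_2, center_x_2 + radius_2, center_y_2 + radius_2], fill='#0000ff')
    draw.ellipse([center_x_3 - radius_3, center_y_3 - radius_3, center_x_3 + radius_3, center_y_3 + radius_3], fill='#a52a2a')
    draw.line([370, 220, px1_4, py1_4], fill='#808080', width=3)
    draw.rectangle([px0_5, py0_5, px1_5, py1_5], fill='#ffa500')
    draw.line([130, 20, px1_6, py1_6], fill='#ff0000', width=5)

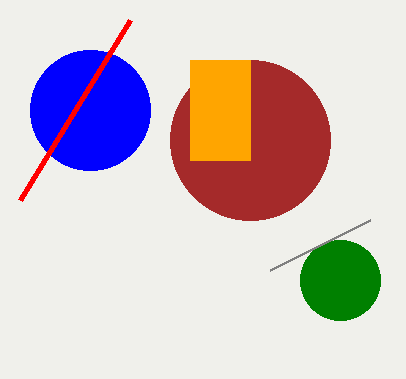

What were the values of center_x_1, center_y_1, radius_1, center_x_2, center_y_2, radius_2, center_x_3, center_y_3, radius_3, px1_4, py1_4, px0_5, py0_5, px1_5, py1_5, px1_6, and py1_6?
center_x_1 = 340; center_y_1 = 280; radius_1 = 40; center_x_2 = 90; center_y_2 = 110; radius_2 = 60; center_x_3 = 250; center_y_3 = 140; radius_3 = 80; px1_4 = 270; py1_4 = 270; px0_5 = 190; py0_5 = 60; px1_5 = 250; py1_5 = 160; px1_6 = 20; py1_6 = 200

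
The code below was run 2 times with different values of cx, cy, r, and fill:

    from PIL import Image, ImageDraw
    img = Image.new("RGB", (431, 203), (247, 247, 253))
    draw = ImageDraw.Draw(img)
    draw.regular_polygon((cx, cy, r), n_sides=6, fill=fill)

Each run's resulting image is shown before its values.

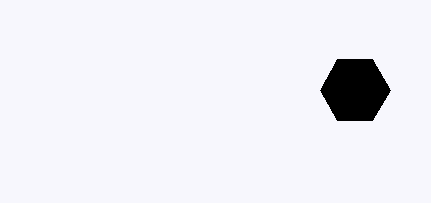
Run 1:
cx = 355
cy = 90
r = 35
fill = 'black'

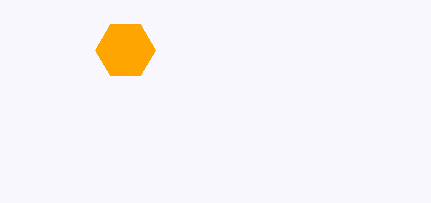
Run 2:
cx = 125
cy = 50
r = 30
fill = 'orange'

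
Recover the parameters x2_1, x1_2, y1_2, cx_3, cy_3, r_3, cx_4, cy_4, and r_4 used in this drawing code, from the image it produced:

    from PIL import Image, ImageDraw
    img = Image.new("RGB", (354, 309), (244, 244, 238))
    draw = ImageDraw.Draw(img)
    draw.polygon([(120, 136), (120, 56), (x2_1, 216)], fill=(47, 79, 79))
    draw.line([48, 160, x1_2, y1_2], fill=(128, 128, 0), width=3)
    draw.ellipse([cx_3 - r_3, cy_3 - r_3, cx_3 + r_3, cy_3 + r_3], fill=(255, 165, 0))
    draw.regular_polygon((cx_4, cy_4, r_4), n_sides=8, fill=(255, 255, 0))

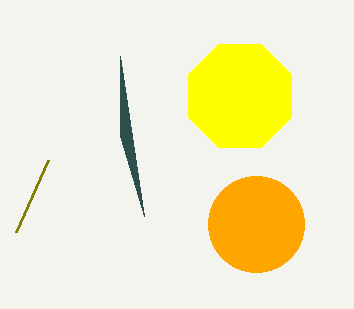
x2_1 = 144, x1_2 = 16, y1_2 = 232, cx_3 = 256, cy_3 = 224, r_3 = 48, cx_4 = 240, cy_4 = 96, r_4 = 56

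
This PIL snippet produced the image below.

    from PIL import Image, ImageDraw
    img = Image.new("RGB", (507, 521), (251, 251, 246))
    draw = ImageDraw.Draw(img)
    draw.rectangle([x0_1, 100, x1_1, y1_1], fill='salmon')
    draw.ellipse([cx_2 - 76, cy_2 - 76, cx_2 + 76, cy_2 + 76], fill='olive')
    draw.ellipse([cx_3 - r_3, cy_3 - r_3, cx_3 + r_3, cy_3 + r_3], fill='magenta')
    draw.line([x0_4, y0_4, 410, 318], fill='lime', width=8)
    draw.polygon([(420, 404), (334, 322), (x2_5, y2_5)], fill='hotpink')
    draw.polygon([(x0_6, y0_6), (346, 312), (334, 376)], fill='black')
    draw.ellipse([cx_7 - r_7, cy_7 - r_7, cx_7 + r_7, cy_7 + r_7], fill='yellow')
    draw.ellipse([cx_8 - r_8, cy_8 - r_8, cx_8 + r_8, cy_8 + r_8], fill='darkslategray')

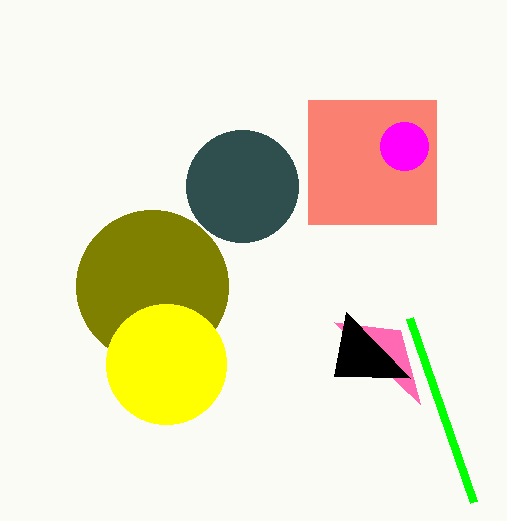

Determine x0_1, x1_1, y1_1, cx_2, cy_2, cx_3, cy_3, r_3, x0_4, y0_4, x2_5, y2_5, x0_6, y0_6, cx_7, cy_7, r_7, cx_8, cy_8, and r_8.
x0_1 = 308; x1_1 = 436; y1_1 = 224; cx_2 = 152; cy_2 = 286; cx_3 = 404; cy_3 = 146; r_3 = 24; x0_4 = 474; y0_4 = 502; x2_5 = 400; y2_5 = 330; x0_6 = 410; y0_6 = 378; cx_7 = 166; cy_7 = 364; r_7 = 60; cx_8 = 242; cy_8 = 186; r_8 = 56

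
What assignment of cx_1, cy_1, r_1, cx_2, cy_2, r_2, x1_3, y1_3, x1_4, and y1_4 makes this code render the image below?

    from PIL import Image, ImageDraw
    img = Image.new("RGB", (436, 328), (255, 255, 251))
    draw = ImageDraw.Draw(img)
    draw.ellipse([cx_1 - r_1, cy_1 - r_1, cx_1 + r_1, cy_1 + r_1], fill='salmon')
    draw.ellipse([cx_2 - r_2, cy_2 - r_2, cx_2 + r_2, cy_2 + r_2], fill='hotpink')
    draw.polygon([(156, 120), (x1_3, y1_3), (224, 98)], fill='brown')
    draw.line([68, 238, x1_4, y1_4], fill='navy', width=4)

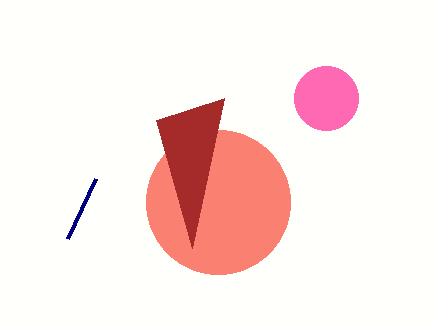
cx_1 = 218; cy_1 = 202; r_1 = 72; cx_2 = 326; cy_2 = 98; r_2 = 32; x1_3 = 192; y1_3 = 248; x1_4 = 96; y1_4 = 178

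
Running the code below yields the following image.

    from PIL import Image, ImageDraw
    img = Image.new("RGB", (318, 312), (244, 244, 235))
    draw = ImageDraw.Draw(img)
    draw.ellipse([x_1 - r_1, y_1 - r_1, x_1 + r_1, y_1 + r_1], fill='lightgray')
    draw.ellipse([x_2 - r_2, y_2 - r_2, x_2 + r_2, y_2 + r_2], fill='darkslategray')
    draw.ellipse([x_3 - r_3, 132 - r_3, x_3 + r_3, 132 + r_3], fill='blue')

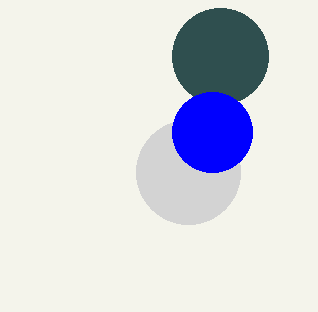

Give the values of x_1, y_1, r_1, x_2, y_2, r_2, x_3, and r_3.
x_1 = 188; y_1 = 172; r_1 = 52; x_2 = 220; y_2 = 56; r_2 = 48; x_3 = 212; r_3 = 40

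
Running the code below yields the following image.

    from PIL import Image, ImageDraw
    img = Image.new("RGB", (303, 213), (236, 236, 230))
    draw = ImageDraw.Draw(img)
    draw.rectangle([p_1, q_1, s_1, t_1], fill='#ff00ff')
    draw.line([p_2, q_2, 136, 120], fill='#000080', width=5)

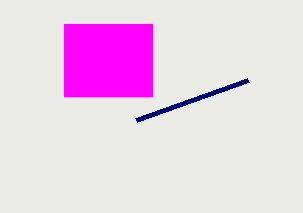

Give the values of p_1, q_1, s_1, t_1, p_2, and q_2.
p_1 = 64
q_1 = 24
s_1 = 152
t_1 = 96
p_2 = 248
q_2 = 80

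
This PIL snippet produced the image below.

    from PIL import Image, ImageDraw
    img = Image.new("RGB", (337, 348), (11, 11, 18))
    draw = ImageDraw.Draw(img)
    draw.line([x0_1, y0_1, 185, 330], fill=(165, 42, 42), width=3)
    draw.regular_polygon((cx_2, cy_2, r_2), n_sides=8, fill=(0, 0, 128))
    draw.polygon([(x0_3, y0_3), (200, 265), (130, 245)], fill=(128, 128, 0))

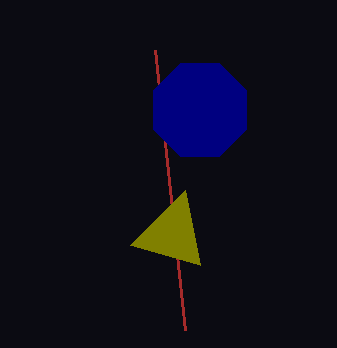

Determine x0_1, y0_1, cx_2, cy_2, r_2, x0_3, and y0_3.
x0_1 = 155
y0_1 = 50
cx_2 = 200
cy_2 = 110
r_2 = 50
x0_3 = 185
y0_3 = 190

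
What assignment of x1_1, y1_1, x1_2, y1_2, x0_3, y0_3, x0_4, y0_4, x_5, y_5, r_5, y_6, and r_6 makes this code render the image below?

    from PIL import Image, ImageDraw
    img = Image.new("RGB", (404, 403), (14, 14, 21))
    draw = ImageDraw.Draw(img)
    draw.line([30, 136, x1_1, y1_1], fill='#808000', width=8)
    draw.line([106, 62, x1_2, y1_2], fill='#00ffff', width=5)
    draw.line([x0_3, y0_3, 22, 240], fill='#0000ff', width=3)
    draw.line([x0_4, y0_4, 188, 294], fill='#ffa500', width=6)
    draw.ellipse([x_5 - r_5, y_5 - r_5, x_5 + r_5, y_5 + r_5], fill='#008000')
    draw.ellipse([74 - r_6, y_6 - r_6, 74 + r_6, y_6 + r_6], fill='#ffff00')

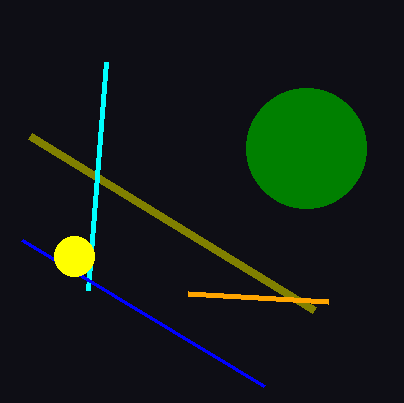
x1_1 = 314, y1_1 = 310, x1_2 = 88, y1_2 = 290, x0_3 = 264, y0_3 = 386, x0_4 = 328, y0_4 = 302, x_5 = 306, y_5 = 148, r_5 = 60, y_6 = 256, r_6 = 20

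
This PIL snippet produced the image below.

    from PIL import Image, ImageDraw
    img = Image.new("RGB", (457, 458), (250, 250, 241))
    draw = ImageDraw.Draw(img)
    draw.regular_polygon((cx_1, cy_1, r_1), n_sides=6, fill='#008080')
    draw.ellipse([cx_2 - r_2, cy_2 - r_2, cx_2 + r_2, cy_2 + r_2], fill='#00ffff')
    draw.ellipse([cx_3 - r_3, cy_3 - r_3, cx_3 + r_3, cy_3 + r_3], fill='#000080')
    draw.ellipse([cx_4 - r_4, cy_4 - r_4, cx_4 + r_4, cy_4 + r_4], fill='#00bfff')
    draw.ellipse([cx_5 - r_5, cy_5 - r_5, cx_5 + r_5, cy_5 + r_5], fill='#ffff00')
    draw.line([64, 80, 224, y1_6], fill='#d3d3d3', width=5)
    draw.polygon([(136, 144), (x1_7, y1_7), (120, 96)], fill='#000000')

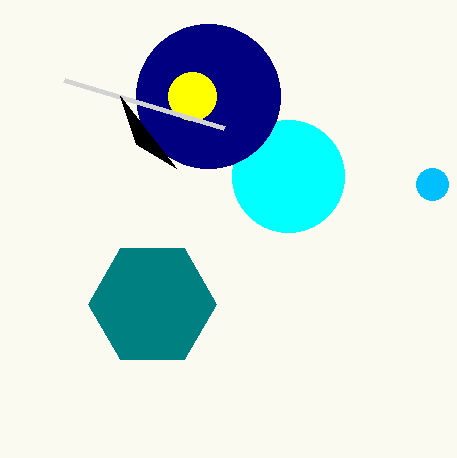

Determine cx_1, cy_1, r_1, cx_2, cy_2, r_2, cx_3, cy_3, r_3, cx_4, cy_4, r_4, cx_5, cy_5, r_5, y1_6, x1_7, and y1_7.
cx_1 = 152
cy_1 = 304
r_1 = 64
cx_2 = 288
cy_2 = 176
r_2 = 56
cx_3 = 208
cy_3 = 96
r_3 = 72
cx_4 = 432
cy_4 = 184
r_4 = 16
cx_5 = 192
cy_5 = 96
r_5 = 24
y1_6 = 128
x1_7 = 176
y1_7 = 168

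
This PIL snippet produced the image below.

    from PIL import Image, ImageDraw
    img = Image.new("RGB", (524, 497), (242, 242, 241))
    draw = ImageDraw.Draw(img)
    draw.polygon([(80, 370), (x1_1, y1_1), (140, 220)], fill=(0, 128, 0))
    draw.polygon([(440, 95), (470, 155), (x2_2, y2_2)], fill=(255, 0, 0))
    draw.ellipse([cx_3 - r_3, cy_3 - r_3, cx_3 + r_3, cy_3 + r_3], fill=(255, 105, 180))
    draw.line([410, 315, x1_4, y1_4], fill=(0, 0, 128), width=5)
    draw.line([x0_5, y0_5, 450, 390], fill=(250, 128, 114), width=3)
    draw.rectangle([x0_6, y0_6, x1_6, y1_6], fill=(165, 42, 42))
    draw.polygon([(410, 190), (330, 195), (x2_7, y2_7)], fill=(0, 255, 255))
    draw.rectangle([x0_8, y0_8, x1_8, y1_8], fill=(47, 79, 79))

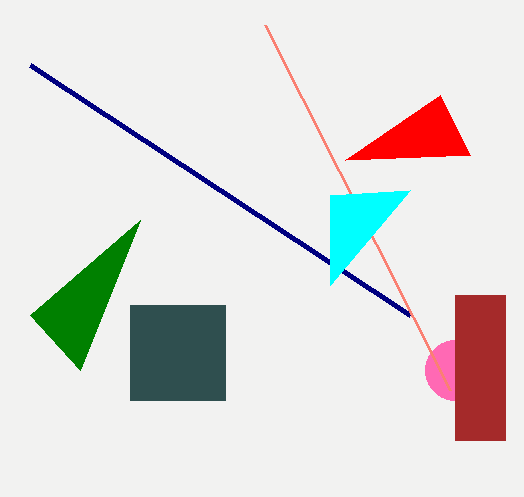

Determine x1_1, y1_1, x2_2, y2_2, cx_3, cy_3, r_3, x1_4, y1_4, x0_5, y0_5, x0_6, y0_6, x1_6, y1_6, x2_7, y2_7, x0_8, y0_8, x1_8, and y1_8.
x1_1 = 30, y1_1 = 315, x2_2 = 345, y2_2 = 160, cx_3 = 455, cy_3 = 370, r_3 = 30, x1_4 = 30, y1_4 = 65, x0_5 = 265, y0_5 = 25, x0_6 = 455, y0_6 = 295, x1_6 = 505, y1_6 = 440, x2_7 = 330, y2_7 = 285, x0_8 = 130, y0_8 = 305, x1_8 = 225, y1_8 = 400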